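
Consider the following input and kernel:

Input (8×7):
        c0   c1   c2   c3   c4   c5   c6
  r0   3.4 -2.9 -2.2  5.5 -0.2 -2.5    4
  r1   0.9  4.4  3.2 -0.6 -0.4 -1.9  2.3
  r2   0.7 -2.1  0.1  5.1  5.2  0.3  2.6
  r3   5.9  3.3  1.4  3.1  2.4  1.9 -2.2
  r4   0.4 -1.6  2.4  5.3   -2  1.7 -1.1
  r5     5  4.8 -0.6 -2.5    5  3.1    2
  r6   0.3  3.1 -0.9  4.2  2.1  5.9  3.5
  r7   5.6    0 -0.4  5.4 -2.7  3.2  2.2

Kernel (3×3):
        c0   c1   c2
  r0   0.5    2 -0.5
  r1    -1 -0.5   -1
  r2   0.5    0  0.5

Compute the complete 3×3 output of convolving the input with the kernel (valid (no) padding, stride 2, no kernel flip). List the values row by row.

-8.9 10.15 -4.15
-11.45 2.5 -0.8
-11.3 10.25 -2.8

Output[0,0]: The receptive field on the input at this output position is [3.4 -2.9 -2.2 / 0.9 4.4 3.2 / 0.7 -2.1 0.1]. Elementwise product with the kernel and sum: 3.4·0.5 + -2.9·2 + -2.2·-0.5 + 0.9·-1 + 4.4·-0.5 + 3.2·-1 + 0.7·0.5 + 0.1·0.5.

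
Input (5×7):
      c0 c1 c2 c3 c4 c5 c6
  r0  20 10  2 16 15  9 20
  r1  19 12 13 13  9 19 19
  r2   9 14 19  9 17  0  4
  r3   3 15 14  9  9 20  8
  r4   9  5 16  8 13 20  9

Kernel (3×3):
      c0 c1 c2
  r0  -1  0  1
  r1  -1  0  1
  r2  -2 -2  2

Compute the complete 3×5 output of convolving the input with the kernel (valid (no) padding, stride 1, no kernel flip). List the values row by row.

Output[0,0]: The receptive field on the input at this output position is [20 10 2 / 19 12 13 / 9 14 19]. Elementwise product with the kernel and sum: 20·-1 + 2·1 + 19·-1 + 13·1 + 9·-2 + 14·-2 + 19·2.
Output[0,1]: The receptive field on the input at this output position is [10 2 16 / 12 13 13 / 14 19 9]. Elementwise product with the kernel and sum: 10·-1 + 16·1 + 12·-1 + 13·1 + 14·-2 + 19·-2 + 9·2.

-32 -41 -13 -53 -11
-4 -44 -34 1 -45
25 -37 -29 0 -62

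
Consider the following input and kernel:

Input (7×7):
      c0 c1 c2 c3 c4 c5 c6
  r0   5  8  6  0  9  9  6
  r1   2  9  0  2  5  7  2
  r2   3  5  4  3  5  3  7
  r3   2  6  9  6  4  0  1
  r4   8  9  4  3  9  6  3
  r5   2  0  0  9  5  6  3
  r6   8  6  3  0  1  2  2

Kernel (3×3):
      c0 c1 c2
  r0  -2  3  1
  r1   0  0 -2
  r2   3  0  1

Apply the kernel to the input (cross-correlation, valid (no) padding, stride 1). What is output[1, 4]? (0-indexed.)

The receptive field on the input at this output position is [5 7 2 / 5 3 7 / 4 0 1]. Elementwise product with the kernel and sum: 5·-2 + 7·3 + 2·1 + 7·-2 + 4·3 + 1·1.

12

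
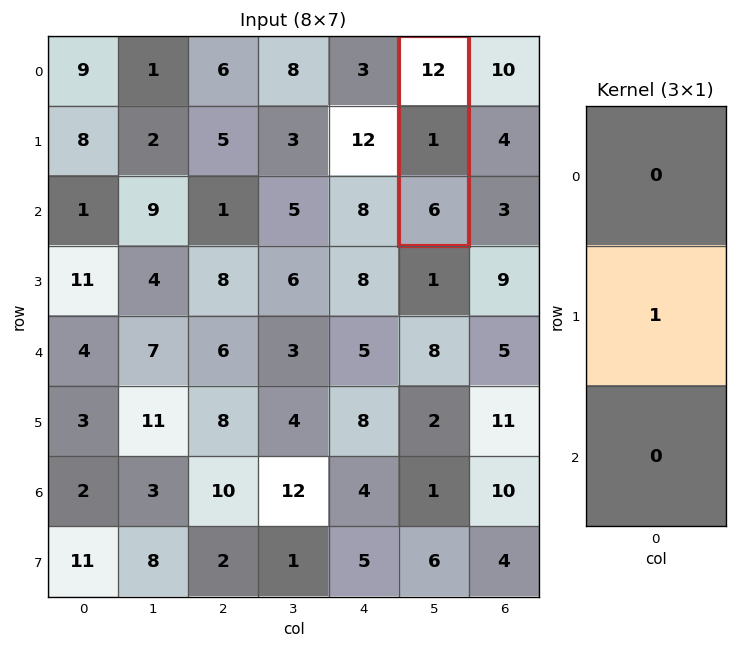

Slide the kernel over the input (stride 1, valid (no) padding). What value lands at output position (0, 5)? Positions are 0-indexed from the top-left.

1

The receptive field on the input at this output position is [12 / 1 / 6]. Elementwise product with the kernel and sum: 1·1.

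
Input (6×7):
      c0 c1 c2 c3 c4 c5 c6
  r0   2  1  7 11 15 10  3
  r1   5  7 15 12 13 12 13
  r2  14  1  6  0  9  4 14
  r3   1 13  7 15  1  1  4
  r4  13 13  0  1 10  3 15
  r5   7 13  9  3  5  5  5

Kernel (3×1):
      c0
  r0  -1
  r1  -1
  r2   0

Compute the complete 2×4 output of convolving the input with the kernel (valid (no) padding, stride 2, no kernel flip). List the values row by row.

Output[0,0]: The receptive field on the input at this output position is [2 / 5 / 14]. Elementwise product with the kernel and sum: 2·-1 + 5·-1.

-7 -22 -28 -16
-15 -13 -10 -18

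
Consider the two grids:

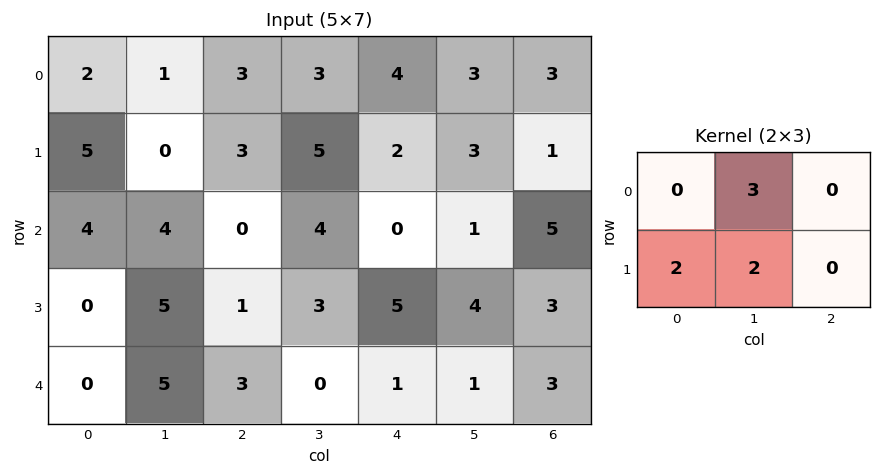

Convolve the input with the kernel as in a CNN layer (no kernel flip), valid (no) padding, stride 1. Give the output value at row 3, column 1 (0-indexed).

19

The receptive field on the input at this output position is [5 1 3 / 5 3 0]. Elementwise product with the kernel and sum: 1·3 + 5·2 + 3·2.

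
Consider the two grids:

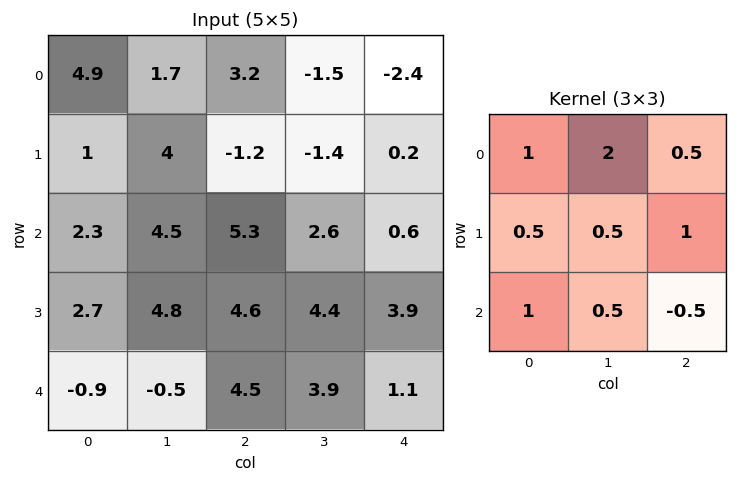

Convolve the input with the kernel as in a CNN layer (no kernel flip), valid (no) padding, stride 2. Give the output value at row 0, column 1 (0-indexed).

The receptive field on the input at this output position is [3.2 -1.5 -2.4 / -1.2 -1.4 0.2 / 5.3 2.6 0.6]. Elementwise product with the kernel and sum: 3.2·1 + -1.5·2 + -2.4·0.5 + -1.2·0.5 + -1.4·0.5 + 0.2·1 + 5.3·1 + 2.6·0.5 + 0.6·-0.5.

4.2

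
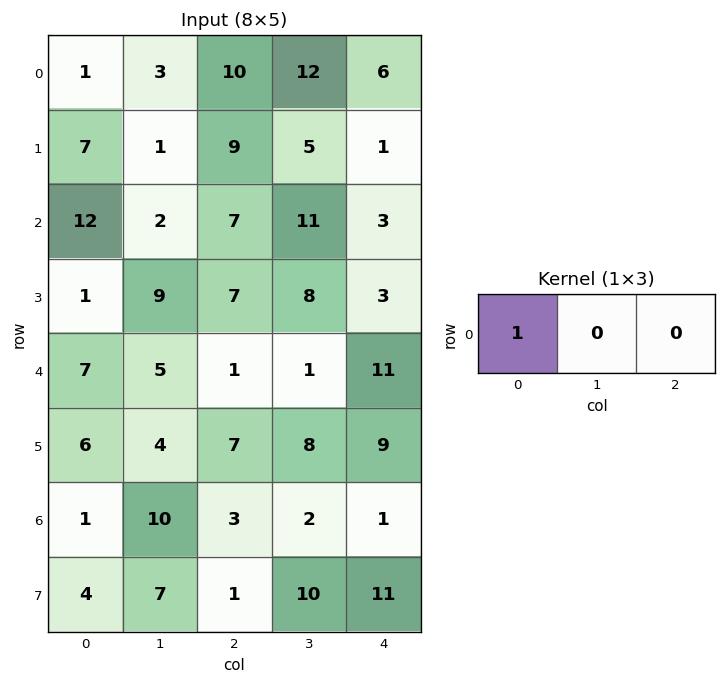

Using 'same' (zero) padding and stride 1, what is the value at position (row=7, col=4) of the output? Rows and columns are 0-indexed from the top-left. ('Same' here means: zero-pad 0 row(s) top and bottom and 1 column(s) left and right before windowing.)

The receptive field on the zero-padded input at this output position is [10 11 0]. Elementwise product with the kernel and sum: 10·1.

10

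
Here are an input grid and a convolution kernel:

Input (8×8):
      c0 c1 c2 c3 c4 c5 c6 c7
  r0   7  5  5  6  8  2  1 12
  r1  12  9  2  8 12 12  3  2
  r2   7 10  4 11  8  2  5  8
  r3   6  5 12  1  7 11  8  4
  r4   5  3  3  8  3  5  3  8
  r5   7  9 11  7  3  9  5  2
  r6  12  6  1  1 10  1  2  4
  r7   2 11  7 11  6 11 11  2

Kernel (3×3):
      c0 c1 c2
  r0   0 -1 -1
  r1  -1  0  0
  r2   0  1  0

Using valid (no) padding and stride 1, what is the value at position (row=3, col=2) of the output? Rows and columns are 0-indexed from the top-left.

The receptive field on the input at this output position is [12 1 7 / 3 8 3 / 11 7 3]. Elementwise product with the kernel and sum: 1·-1 + 7·-1 + 3·-1 + 7·1.

-4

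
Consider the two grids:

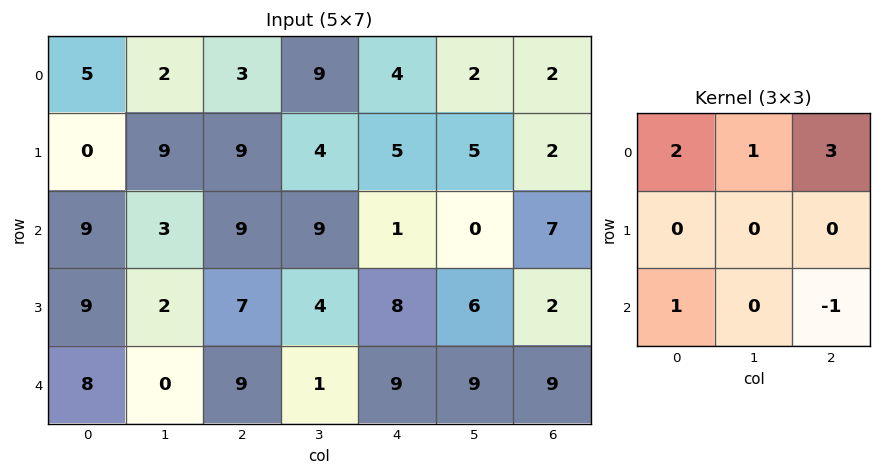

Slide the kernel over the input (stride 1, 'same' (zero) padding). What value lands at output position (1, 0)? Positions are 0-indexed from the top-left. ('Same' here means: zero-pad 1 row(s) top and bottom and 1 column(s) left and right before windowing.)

The receptive field on the zero-padded input at this output position is [0 5 2 / 0 0 9 / 0 9 3]. Elementwise product with the kernel and sum: 0·2 + 5·1 + 2·3 + 0·1 + 3·-1.

8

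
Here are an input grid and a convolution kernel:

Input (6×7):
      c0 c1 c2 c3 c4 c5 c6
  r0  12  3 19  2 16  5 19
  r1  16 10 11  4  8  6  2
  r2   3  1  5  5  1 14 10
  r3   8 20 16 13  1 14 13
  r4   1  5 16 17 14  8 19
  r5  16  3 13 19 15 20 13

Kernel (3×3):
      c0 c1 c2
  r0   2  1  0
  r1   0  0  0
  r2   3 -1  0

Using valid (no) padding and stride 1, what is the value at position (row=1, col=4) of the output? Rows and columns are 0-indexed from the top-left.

11

The receptive field on the input at this output position is [8 6 2 / 1 14 10 / 1 14 13]. Elementwise product with the kernel and sum: 8·2 + 6·1 + 1·3 + 14·-1.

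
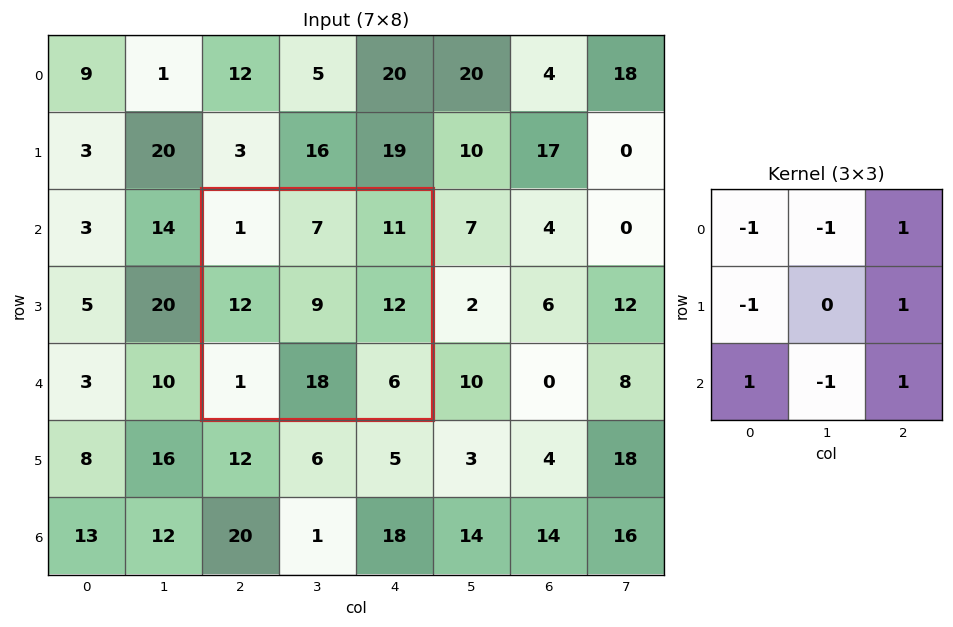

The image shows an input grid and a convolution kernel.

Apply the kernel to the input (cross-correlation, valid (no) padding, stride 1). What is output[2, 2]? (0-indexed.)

The receptive field on the input at this output position is [1 7 11 / 12 9 12 / 1 18 6]. Elementwise product with the kernel and sum: 1·-1 + 7·-1 + 11·1 + 12·-1 + 12·1 + 1·1 + 18·-1 + 6·1.

-8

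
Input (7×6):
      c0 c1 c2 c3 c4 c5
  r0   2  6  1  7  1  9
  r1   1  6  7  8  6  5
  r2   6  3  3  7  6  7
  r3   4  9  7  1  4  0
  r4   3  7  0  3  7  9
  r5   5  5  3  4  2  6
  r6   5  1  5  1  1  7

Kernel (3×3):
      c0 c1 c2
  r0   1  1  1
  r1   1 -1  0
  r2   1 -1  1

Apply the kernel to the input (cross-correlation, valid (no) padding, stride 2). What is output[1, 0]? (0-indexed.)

3

The receptive field on the input at this output position is [6 3 3 / 4 9 7 / 3 7 0]. Elementwise product with the kernel and sum: 6·1 + 3·1 + 3·1 + 4·1 + 9·-1 + 3·1 + 7·-1 + 0·1.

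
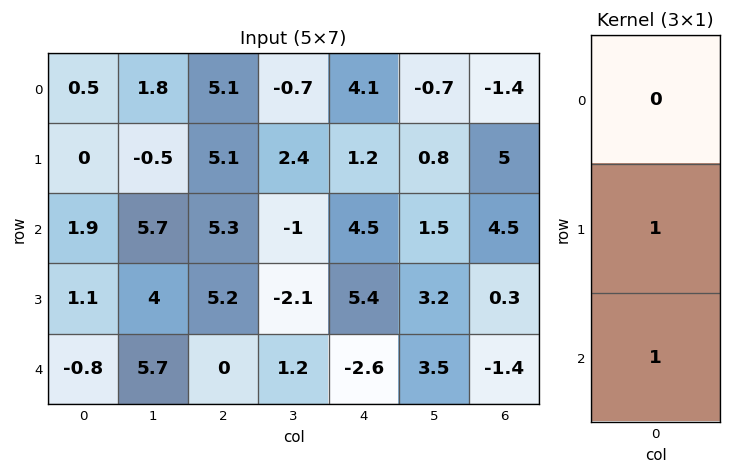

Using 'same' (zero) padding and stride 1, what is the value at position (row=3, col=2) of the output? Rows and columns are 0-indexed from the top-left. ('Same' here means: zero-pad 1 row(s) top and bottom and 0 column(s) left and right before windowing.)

The receptive field on the zero-padded input at this output position is [5.3 / 5.2 / 0]. Elementwise product with the kernel and sum: 5.2·1 + 0·1.

5.2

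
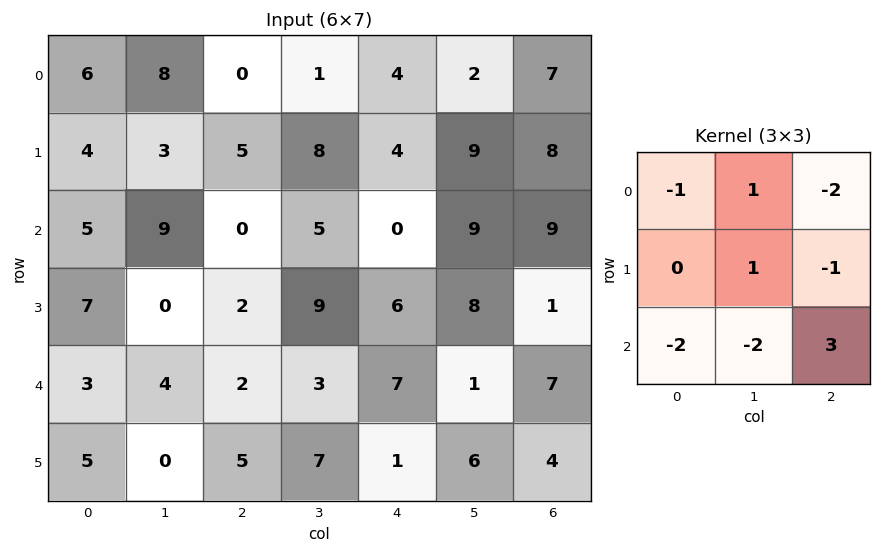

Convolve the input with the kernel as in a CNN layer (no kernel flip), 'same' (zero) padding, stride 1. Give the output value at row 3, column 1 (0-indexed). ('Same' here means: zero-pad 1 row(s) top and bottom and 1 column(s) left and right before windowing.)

The receptive field on the zero-padded input at this output position is [5 9 0 / 7 0 2 / 3 4 2]. Elementwise product with the kernel and sum: 5·-1 + 9·1 + 0·-2 + 0·1 + 2·-1 + 3·-2 + 4·-2 + 2·3.

-6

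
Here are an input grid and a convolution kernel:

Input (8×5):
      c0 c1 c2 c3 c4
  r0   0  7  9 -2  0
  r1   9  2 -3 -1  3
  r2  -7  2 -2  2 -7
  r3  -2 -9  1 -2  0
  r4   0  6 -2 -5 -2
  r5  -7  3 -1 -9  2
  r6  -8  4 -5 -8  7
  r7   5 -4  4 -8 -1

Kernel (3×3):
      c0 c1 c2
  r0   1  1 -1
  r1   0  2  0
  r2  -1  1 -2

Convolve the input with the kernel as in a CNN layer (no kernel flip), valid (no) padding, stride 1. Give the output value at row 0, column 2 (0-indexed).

23

The receptive field on the input at this output position is [9 -2 0 / -3 -1 3 / -2 2 -7]. Elementwise product with the kernel and sum: 9·1 + -2·1 + 0·-1 + -1·2 + -2·-1 + 2·1 + -7·-2.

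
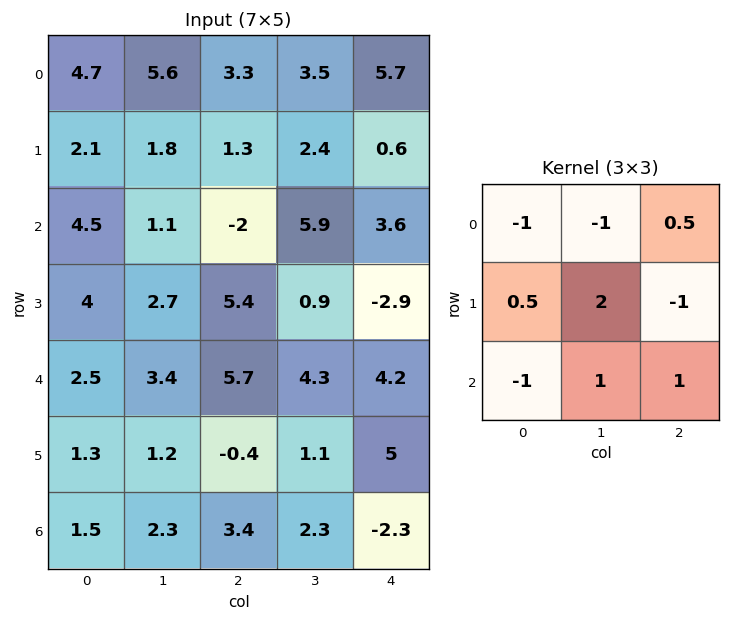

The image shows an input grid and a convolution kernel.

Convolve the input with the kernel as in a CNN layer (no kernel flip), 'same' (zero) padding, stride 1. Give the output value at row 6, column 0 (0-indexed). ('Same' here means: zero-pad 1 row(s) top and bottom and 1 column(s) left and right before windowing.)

0

The receptive field on the zero-padded input at this output position is [0 1.3 1.2 / 0 1.5 2.3 / 0 0 0]. Elementwise product with the kernel and sum: 0·-1 + 1.3·-1 + 1.2·0.5 + 0·0.5 + 1.5·2 + 2.3·-1 + 0·-1 + 0·1 + 0·1.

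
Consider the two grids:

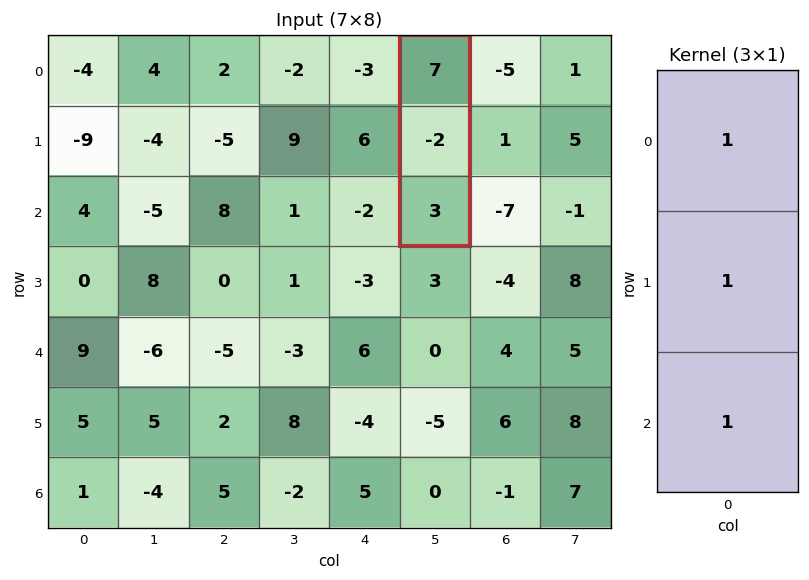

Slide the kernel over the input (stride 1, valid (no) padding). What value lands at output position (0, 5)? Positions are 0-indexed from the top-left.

8

The receptive field on the input at this output position is [7 / -2 / 3]. Elementwise product with the kernel and sum: 7·1 + -2·1 + 3·1.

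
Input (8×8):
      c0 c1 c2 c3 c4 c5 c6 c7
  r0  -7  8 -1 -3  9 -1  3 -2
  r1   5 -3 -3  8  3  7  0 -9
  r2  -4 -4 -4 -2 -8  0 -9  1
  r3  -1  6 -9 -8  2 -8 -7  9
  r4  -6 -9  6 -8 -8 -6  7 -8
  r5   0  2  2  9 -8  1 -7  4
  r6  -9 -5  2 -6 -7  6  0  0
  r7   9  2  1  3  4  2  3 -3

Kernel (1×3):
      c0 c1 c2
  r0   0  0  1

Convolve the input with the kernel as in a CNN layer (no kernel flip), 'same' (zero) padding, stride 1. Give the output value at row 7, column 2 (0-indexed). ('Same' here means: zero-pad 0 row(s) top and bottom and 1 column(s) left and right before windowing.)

3

The receptive field on the zero-padded input at this output position is [2 1 3]. Elementwise product with the kernel and sum: 3·1.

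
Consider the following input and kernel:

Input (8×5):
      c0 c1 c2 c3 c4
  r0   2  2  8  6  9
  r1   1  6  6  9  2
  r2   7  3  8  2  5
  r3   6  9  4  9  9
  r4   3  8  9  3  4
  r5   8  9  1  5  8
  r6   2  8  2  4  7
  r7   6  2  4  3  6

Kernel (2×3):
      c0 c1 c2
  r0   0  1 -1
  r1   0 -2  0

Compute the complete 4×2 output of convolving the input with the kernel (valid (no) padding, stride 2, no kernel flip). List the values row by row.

Output[0,0]: The receptive field on the input at this output position is [2 2 8 / 1 6 6]. Elementwise product with the kernel and sum: 2·1 + 8·-1 + 6·-2.

-18 -21
-23 -21
-19 -11
2 -9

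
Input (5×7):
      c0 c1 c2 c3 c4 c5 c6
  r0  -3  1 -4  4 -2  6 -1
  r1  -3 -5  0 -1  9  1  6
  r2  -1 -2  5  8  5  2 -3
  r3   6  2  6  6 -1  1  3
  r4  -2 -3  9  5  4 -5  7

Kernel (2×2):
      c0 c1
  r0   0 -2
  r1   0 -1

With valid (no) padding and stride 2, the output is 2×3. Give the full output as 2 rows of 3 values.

3 -7 -13
2 -22 -5

Output[0,0]: The receptive field on the input at this output position is [-3 1 / -3 -5]. Elementwise product with the kernel and sum: 1·-2 + -5·-1.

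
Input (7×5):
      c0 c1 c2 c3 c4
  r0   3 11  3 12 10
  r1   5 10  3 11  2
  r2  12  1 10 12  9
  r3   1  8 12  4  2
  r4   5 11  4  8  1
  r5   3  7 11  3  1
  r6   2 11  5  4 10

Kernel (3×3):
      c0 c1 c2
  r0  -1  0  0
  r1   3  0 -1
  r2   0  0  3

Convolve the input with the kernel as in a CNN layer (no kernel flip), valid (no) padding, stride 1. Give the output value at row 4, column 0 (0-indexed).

The receptive field on the input at this output position is [5 11 4 / 3 7 11 / 2 11 5]. Elementwise product with the kernel and sum: 5·-1 + 3·3 + 11·-1 + 5·3.

8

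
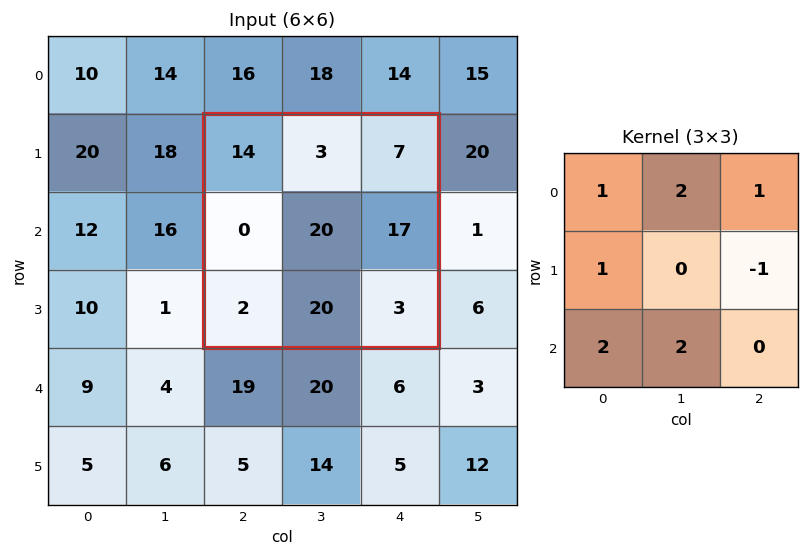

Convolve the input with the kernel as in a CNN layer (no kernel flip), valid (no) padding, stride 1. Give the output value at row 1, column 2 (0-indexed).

The receptive field on the input at this output position is [14 3 7 / 0 20 17 / 2 20 3]. Elementwise product with the kernel and sum: 14·1 + 3·2 + 7·1 + 0·1 + 17·-1 + 2·2 + 20·2.

54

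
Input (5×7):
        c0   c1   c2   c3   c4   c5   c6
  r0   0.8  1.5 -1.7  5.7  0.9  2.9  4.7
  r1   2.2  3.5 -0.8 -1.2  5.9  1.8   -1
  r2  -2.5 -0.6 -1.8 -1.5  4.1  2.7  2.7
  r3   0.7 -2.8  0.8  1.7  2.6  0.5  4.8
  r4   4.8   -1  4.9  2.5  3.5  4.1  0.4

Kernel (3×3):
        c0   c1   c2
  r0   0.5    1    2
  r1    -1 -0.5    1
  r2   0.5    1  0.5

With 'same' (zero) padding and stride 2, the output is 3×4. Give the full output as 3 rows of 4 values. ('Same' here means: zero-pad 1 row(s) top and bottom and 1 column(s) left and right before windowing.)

Output[0,0]: The receptive field on the zero-padded input at this output position is [0 0 0 / 0 0.8 1.5 / 0 2.2 3.5]. Elementwise product with the kernel and sum: 0·0.5 + 0·1 + 0·2 + 0·-1 + 0.8·-0.5 + 1.5·1 + 0·0.5 + 2.2·1 + 3.5·0.5.

5.05 5.4 2.95 -5.35
9.15 -1.2 14.75 0.9
-8.3 3.85 4.3 0.75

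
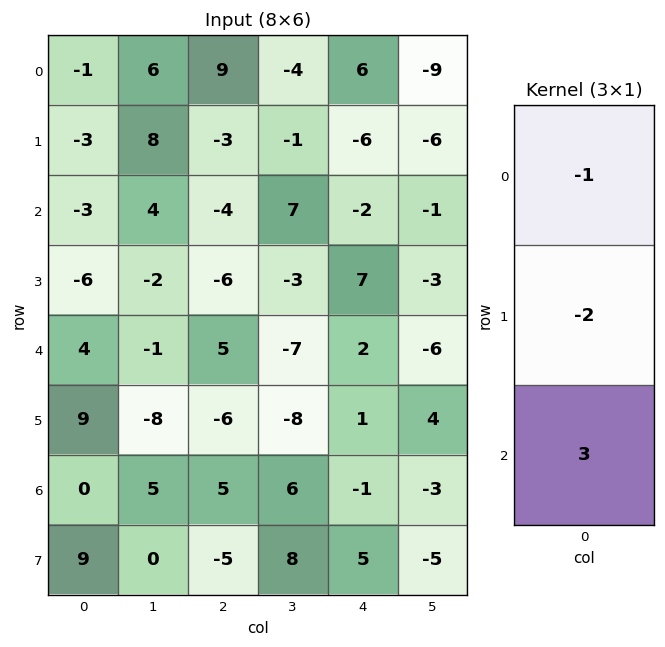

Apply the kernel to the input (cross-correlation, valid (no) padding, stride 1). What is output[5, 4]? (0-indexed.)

The receptive field on the input at this output position is [1 / -1 / 5]. Elementwise product with the kernel and sum: 1·-1 + -1·-2 + 5·3.

16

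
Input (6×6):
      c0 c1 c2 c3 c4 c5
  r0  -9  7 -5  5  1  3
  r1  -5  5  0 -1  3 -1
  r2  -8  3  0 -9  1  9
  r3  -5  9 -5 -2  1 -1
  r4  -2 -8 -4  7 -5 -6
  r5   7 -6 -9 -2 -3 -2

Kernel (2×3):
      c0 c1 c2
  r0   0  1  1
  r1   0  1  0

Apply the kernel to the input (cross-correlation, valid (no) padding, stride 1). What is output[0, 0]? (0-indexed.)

7

The receptive field on the input at this output position is [-9 7 -5 / -5 5 0]. Elementwise product with the kernel and sum: 7·1 + -5·1 + 5·1.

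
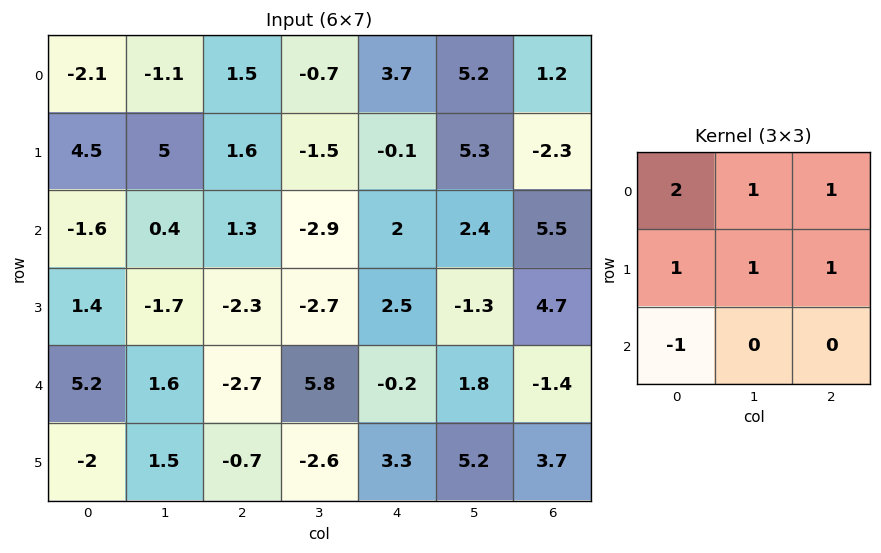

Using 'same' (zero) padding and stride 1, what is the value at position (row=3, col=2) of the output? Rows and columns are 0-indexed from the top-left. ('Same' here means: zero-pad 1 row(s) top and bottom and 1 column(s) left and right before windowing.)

-9.1

The receptive field on the zero-padded input at this output position is [0.4 1.3 -2.9 / -1.7 -2.3 -2.7 / 1.6 -2.7 5.8]. Elementwise product with the kernel and sum: 0.4·2 + 1.3·1 + -2.9·1 + -1.7·1 + -2.3·1 + -2.7·1 + 1.6·-1.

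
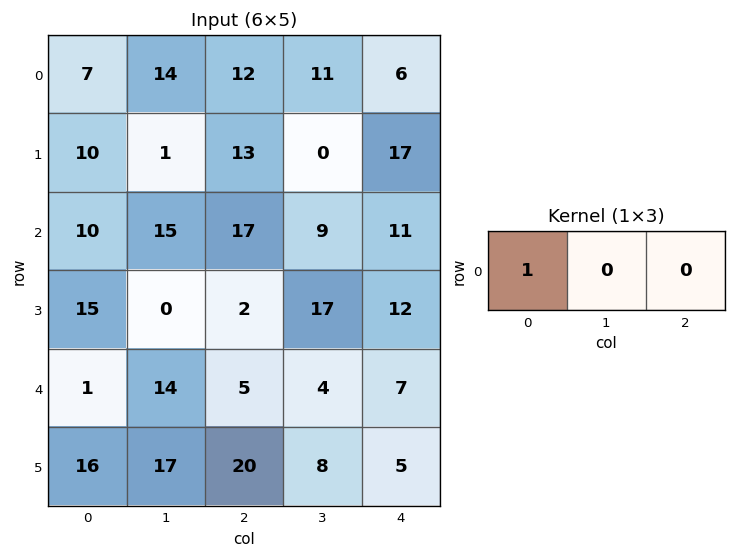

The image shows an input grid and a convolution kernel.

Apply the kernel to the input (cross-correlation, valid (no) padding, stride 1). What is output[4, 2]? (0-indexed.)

5

The receptive field on the input at this output position is [5 4 7]. Elementwise product with the kernel and sum: 5·1.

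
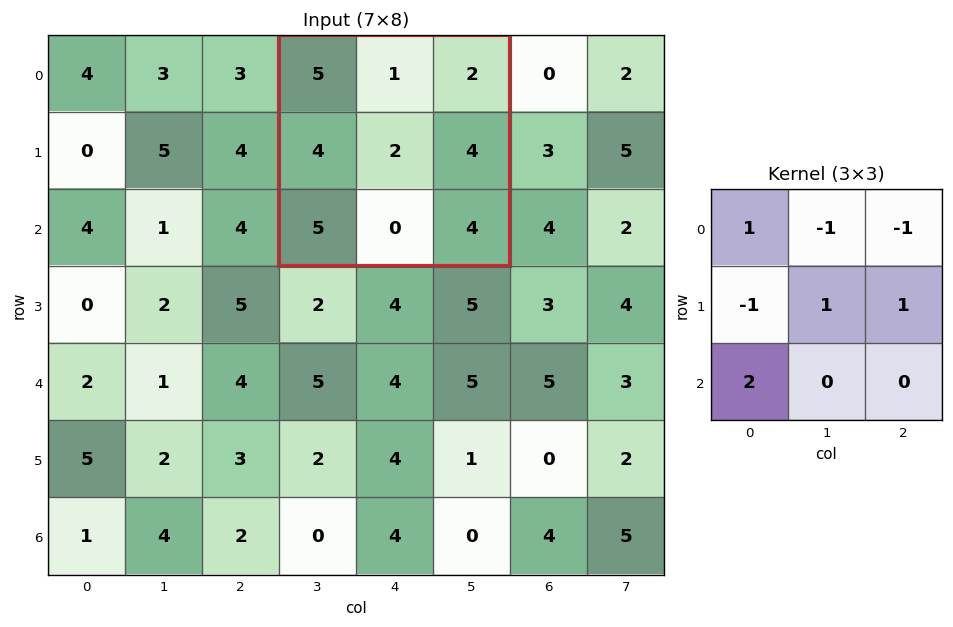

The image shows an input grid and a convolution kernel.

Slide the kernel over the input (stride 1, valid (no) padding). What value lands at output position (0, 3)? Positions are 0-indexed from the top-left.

The receptive field on the input at this output position is [5 1 2 / 4 2 4 / 5 0 4]. Elementwise product with the kernel and sum: 5·1 + 1·-1 + 2·-1 + 4·-1 + 2·1 + 4·1 + 5·2.

14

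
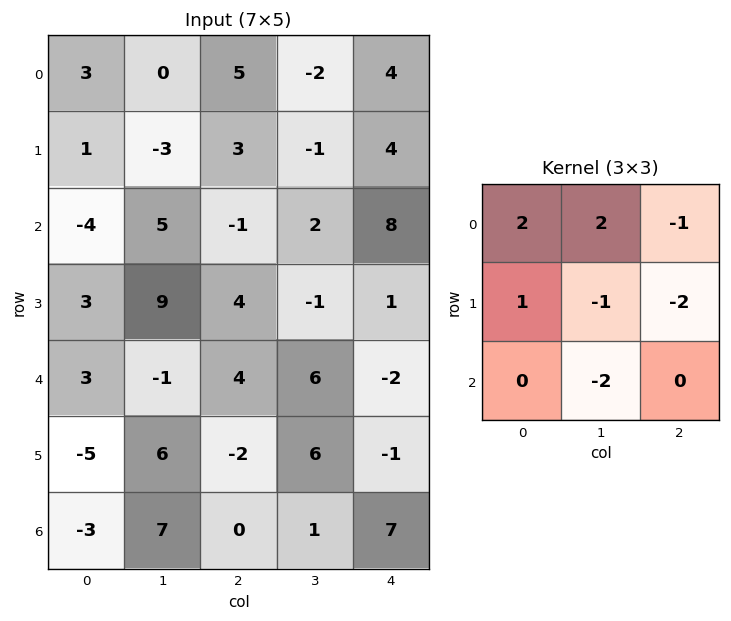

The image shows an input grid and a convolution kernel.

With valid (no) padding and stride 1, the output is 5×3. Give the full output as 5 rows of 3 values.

-11 10 -6
-32 -5 -17
-9 5 -15
4 14 -5
-21 -4 14

Output[0,0]: The receptive field on the input at this output position is [3 0 5 / 1 -3 3 / -4 5 -1]. Elementwise product with the kernel and sum: 3·2 + 0·2 + 5·-1 + 1·1 + -3·-1 + 3·-2 + 5·-2.
Output[0,1]: The receptive field on the input at this output position is [0 5 -2 / -3 3 -1 / 5 -1 2]. Elementwise product with the kernel and sum: 0·2 + 5·2 + -2·-1 + -3·1 + 3·-1 + -1·-2 + -1·-2.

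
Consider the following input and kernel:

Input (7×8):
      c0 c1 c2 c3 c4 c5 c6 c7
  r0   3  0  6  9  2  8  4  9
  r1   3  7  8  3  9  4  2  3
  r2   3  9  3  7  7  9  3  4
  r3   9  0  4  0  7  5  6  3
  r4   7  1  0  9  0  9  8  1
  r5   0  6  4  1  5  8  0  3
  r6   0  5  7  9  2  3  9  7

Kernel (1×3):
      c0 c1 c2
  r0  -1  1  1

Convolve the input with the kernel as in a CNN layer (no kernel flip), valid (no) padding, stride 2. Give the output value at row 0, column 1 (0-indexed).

5

The receptive field on the input at this output position is [6 9 2]. Elementwise product with the kernel and sum: 6·-1 + 9·1 + 2·1.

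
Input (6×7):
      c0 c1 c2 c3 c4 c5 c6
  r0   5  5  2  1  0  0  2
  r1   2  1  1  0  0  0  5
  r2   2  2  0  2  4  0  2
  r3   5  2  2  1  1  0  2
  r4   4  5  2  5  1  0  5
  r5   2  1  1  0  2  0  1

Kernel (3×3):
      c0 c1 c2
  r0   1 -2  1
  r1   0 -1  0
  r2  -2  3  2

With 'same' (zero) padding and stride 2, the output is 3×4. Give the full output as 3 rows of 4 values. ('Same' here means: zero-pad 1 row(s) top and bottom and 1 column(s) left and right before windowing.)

Output[0,0]: The receptive field on the zero-padded input at this output position is [0 0 0 / 0 5 5 / 0 2 1]. Elementwise product with the kernel and sum: 0·1 + 0·-2 + 0·1 + 5·-1 + 0·-2 + 2·3 + 1·2.

3 -1 0 13
14 3 -3 -6
-4 -2 4 -6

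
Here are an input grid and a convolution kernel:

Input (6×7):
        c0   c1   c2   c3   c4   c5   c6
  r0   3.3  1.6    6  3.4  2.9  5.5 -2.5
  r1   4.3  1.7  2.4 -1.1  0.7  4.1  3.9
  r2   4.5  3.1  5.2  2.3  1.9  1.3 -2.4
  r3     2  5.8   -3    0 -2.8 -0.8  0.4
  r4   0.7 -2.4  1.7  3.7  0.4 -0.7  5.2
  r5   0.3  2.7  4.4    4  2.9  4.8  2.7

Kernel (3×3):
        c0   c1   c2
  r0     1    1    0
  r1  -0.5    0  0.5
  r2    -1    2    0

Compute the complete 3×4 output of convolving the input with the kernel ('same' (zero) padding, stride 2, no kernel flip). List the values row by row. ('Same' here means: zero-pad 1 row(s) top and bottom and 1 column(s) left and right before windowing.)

9.4 4 3.55 0.95
9.85 -8.1 -6.5 8.95
1.4 11.95 -3.2 0.55

Output[0,0]: The receptive field on the zero-padded input at this output position is [0 0 0 / 0 3.3 1.6 / 0 4.3 1.7]. Elementwise product with the kernel and sum: 0·1 + 0·1 + 0·-0.5 + 1.6·0.5 + 0·-1 + 4.3·2.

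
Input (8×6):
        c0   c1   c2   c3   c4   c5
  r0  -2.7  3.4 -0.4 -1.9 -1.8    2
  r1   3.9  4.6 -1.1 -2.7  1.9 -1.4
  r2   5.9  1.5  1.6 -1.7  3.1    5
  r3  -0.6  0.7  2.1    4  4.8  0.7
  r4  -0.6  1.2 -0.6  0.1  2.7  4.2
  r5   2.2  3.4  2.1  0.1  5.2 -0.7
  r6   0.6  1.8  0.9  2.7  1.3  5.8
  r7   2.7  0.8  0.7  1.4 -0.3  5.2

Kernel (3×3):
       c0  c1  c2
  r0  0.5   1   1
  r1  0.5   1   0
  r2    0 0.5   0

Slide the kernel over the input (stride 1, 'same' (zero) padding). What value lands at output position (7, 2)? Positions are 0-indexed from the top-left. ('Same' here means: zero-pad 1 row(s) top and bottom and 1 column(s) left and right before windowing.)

The receptive field on the zero-padded input at this output position is [1.8 0.9 2.7 / 0.8 0.7 1.4 / 0 0 0]. Elementwise product with the kernel and sum: 1.8·0.5 + 0.9·1 + 2.7·1 + 0.8·0.5 + 0.7·1 + 0·0.5.

5.6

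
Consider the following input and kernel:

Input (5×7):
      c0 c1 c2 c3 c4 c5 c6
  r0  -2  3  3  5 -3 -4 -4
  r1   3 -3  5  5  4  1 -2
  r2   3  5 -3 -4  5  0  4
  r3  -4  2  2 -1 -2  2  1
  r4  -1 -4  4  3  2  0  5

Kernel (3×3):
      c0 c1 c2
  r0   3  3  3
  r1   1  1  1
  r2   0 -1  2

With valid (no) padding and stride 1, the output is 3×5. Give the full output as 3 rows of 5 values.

Output[0,0]: The receptive field on the input at this output position is [-2 3 3 / 3 -3 5 / 3 5 -3]. Elementwise product with the kernel and sum: -2·3 + 3·3 + 3·3 + 3·1 + -3·1 + 5·1 + 5·-1 + -3·2.

6 35 43 -1 -22
22 15 37 37 18
27 -1 -6 0 38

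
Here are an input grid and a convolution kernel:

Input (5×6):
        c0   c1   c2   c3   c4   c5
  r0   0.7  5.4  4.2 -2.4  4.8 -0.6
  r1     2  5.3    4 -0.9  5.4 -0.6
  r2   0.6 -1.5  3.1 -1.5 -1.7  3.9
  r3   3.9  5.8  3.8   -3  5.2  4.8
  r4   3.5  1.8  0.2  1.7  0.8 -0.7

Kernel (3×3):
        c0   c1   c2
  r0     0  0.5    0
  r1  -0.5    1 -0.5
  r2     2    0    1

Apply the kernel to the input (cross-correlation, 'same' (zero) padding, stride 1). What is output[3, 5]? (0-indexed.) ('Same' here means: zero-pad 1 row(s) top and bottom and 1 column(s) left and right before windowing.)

The receptive field on the zero-padded input at this output position is [-1.7 3.9 0 / 5.2 4.8 0 / 0.8 -0.7 0]. Elementwise product with the kernel and sum: 3.9·0.5 + 5.2·-0.5 + 4.8·1 + 0·-0.5 + 0.8·2 + 0·1.

5.75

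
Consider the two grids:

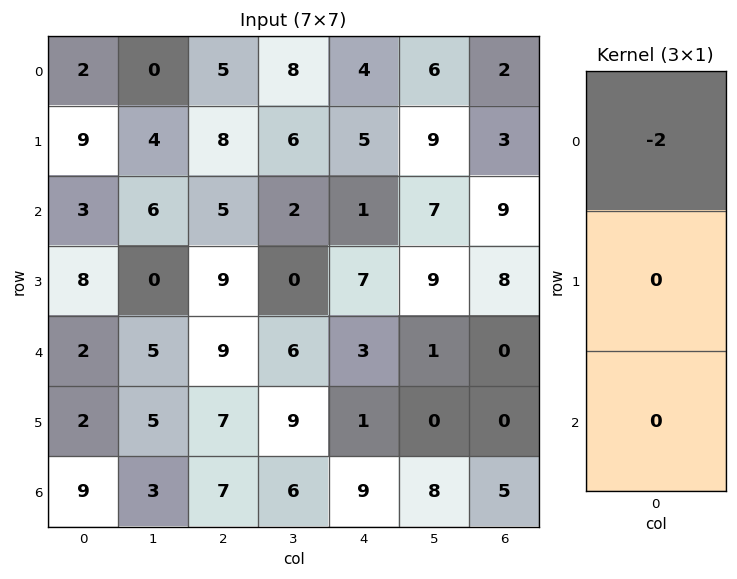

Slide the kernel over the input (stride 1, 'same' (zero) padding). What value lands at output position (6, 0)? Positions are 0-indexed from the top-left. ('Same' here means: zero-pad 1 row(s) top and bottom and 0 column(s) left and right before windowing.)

-4

The receptive field on the zero-padded input at this output position is [2 / 9 / 0]. Elementwise product with the kernel and sum: 2·-2.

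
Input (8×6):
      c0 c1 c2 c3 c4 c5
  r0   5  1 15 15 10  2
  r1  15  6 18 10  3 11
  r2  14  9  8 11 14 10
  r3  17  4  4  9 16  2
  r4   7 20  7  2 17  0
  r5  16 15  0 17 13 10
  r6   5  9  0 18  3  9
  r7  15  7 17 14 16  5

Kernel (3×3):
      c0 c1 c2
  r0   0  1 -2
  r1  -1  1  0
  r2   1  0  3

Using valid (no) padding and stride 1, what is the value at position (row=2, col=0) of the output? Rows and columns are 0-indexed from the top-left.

The receptive field on the input at this output position is [14 9 8 / 17 4 4 / 7 20 7]. Elementwise product with the kernel and sum: 9·1 + 8·-2 + 17·-1 + 4·1 + 7·1 + 7·3.

8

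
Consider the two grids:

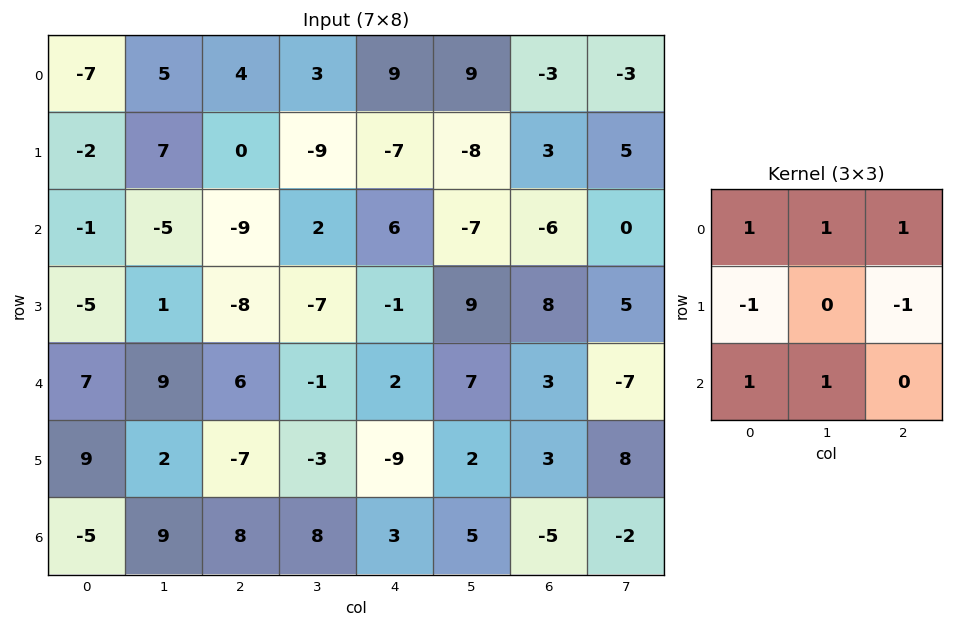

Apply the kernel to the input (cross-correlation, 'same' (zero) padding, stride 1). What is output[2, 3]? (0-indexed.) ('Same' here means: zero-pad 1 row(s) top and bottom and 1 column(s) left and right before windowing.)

-28

The receptive field on the zero-padded input at this output position is [0 -9 -7 / -9 2 6 / -8 -7 -1]. Elementwise product with the kernel and sum: 0·1 + -9·1 + -7·1 + -9·-1 + 6·-1 + -8·1 + -7·1.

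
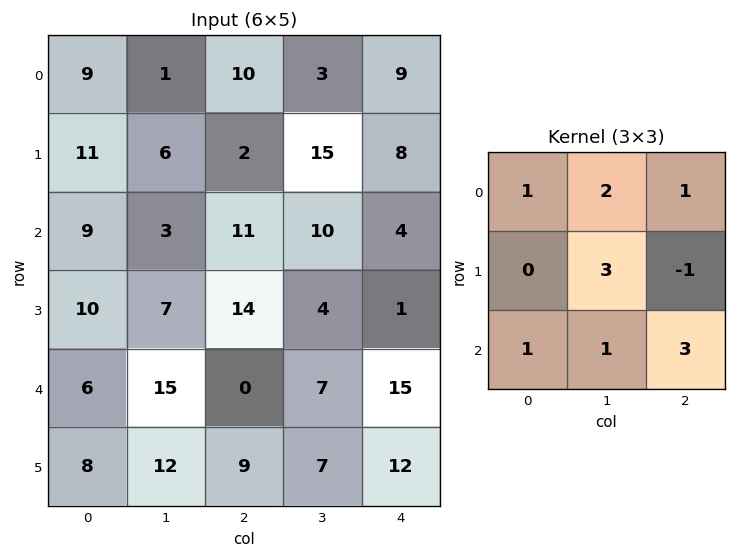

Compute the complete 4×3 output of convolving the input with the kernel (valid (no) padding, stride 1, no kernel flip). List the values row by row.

82 59 95
82 81 87
54 109 98
130 74 81

Output[0,0]: The receptive field on the input at this output position is [9 1 10 / 11 6 2 / 9 3 11]. Elementwise product with the kernel and sum: 9·1 + 1·2 + 10·1 + 6·3 + 2·-1 + 9·1 + 3·1 + 11·3.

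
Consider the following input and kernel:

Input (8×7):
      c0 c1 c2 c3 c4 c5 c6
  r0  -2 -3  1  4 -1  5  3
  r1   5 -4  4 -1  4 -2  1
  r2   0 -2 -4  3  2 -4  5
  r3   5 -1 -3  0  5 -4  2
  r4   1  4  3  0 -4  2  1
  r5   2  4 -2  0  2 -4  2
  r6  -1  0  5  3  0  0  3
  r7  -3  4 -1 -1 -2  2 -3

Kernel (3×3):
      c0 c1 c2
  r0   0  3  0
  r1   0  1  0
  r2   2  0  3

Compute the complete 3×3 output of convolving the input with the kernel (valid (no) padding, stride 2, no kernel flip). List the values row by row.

Output[0,0]: The receptive field on the input at this output position is [-2 -3 1 / 5 -4 4 / 0 -2 -4]. Elementwise product with the kernel and sum: -3·3 + -4·1 + 0·2 + -4·3.
Output[0,1]: The receptive field on the input at this output position is [1 4 -1 / 4 -1 4 / -4 3 2]. Elementwise product with the kernel and sum: 4·3 + -1·1 + -4·2 + 2·3.

-25 9 32
4 3 -21
29 10 11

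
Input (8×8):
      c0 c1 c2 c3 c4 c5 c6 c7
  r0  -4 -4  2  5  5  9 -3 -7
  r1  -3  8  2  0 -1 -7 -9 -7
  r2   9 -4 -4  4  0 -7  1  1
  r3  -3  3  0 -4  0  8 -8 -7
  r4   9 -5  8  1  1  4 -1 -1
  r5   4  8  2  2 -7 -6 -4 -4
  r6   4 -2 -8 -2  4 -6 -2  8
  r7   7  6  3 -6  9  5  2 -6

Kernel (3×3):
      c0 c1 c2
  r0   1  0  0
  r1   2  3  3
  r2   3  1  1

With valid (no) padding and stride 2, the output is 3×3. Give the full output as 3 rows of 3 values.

39 -5 -51
42 10 6
49 -25 -39

Output[0,0]: The receptive field on the input at this output position is [-4 -4 2 / -3 8 2 / 9 -4 -4]. Elementwise product with the kernel and sum: -4·1 + -3·2 + 8·3 + 2·3 + 9·3 + -4·1 + -4·1.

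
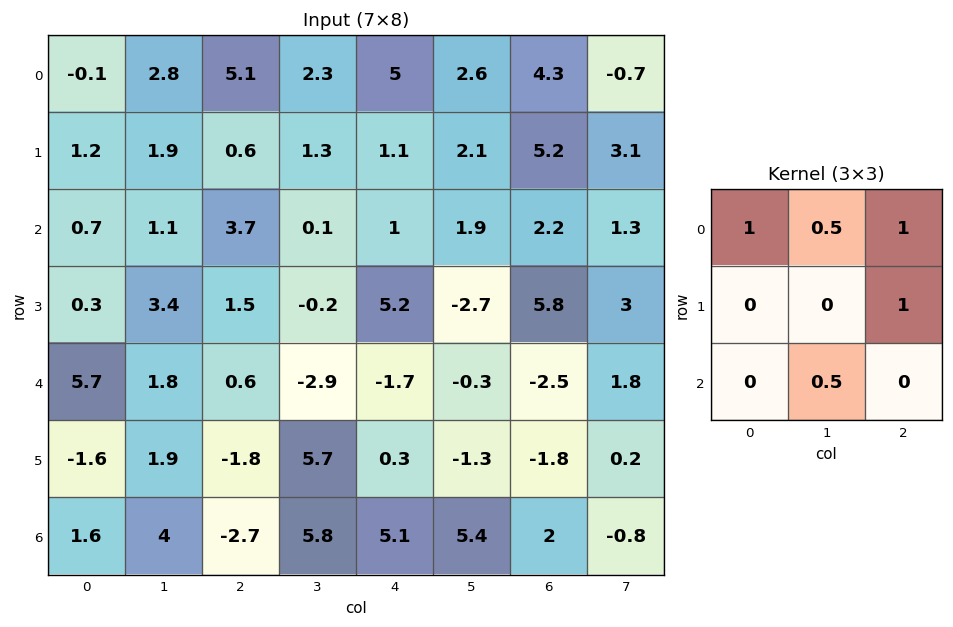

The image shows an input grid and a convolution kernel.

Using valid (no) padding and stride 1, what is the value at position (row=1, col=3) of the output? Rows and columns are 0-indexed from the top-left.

8.45

The receptive field on the input at this output position is [1.3 1.1 2.1 / 0.1 1 1.9 / -0.2 5.2 -2.7]. Elementwise product with the kernel and sum: 1.3·1 + 1.1·0.5 + 2.1·1 + 1.9·1 + 5.2·0.5.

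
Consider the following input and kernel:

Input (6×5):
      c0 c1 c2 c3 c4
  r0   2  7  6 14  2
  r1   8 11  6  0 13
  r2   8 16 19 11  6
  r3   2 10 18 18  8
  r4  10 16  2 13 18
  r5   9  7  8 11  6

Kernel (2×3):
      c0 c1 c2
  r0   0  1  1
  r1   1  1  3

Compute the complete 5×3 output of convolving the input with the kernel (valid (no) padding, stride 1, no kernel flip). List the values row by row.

50 37 61
98 74 61
101 112 77
60 93 95
58 63 68

Output[0,0]: The receptive field on the input at this output position is [2 7 6 / 8 11 6]. Elementwise product with the kernel and sum: 7·1 + 6·1 + 8·1 + 11·1 + 6·3.
Output[0,1]: The receptive field on the input at this output position is [7 6 14 / 11 6 0]. Elementwise product with the kernel and sum: 6·1 + 14·1 + 11·1 + 6·1 + 0·3.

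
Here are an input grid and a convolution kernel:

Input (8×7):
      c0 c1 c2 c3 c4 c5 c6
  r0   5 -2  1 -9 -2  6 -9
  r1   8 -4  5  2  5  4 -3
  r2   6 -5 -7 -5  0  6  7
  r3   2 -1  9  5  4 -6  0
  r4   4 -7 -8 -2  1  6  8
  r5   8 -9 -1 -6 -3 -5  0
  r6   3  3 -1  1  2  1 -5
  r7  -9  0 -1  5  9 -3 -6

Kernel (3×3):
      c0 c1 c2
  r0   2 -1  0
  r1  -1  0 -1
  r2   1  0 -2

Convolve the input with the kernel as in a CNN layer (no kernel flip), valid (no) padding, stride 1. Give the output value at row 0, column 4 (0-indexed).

-26

The receptive field on the input at this output position is [-2 6 -9 / 5 4 -3 / 0 6 7]. Elementwise product with the kernel and sum: -2·2 + 6·-1 + 5·-1 + -3·-1 + 0·1 + 7·-2.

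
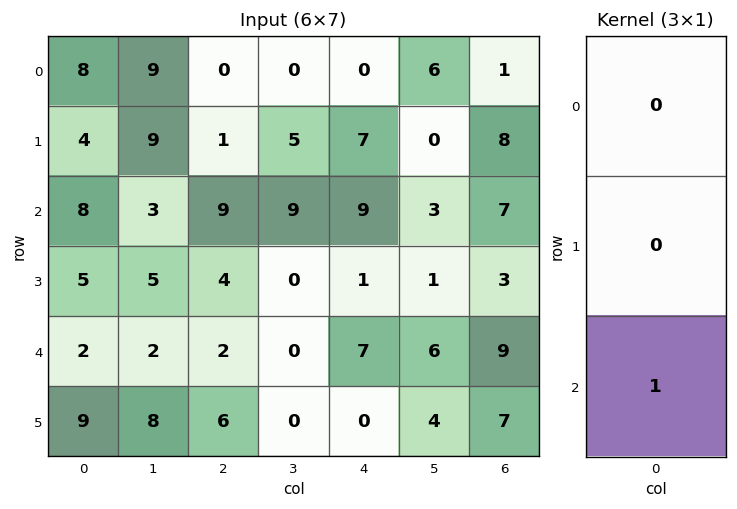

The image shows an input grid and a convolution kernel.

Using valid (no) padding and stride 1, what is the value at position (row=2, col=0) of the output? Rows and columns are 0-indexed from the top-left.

2

The receptive field on the input at this output position is [8 / 5 / 2]. Elementwise product with the kernel and sum: 2·1.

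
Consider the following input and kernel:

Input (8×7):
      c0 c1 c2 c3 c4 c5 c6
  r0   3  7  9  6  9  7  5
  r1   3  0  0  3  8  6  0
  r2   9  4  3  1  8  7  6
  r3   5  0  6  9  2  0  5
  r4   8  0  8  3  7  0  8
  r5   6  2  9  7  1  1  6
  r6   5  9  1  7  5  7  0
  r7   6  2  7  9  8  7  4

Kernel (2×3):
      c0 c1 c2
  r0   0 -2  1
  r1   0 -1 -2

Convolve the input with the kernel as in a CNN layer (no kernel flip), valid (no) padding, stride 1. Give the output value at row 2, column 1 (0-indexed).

The receptive field on the input at this output position is [4 3 1 / 0 6 9]. Elementwise product with the kernel and sum: 3·-2 + 1·1 + 6·-1 + 9·-2.

-29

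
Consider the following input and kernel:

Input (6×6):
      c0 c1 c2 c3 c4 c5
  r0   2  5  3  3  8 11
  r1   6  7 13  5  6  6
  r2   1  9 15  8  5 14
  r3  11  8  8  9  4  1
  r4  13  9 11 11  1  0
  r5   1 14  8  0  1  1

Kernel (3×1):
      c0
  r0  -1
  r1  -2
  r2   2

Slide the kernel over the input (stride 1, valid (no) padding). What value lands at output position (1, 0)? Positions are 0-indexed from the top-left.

14

The receptive field on the input at this output position is [6 / 1 / 11]. Elementwise product with the kernel and sum: 6·-1 + 1·-2 + 11·2.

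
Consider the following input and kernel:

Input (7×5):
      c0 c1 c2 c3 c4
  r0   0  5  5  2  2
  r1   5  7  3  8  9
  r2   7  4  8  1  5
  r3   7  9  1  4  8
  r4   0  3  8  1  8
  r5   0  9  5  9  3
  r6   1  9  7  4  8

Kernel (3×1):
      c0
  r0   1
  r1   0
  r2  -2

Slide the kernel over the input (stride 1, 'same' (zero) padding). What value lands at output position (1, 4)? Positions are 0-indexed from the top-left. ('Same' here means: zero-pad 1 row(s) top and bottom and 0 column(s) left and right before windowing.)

-8

The receptive field on the zero-padded input at this output position is [2 / 9 / 5]. Elementwise product with the kernel and sum: 2·1 + 5·-2.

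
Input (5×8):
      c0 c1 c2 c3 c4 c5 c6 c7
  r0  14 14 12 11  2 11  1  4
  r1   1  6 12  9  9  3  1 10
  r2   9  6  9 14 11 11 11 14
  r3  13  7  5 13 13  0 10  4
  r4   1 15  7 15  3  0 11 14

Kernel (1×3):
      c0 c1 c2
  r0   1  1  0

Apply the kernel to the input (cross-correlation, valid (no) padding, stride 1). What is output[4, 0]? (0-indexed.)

The receptive field on the input at this output position is [1 15 7]. Elementwise product with the kernel and sum: 1·1 + 15·1.

16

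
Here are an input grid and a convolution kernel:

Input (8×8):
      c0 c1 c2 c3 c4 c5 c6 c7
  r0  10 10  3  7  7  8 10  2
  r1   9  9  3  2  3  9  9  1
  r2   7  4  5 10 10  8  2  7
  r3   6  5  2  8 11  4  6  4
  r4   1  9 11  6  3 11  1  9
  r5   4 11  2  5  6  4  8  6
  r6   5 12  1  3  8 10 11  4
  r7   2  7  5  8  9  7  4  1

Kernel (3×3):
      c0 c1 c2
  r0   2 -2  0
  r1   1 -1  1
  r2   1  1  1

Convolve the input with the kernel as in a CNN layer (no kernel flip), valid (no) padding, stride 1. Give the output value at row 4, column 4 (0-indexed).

The receptive field on the input at this output position is [3 11 1 / 6 4 8 / 8 10 11]. Elementwise product with the kernel and sum: 3·2 + 11·-2 + 6·1 + 4·-1 + 8·1 + 8·1 + 10·1 + 11·1.

23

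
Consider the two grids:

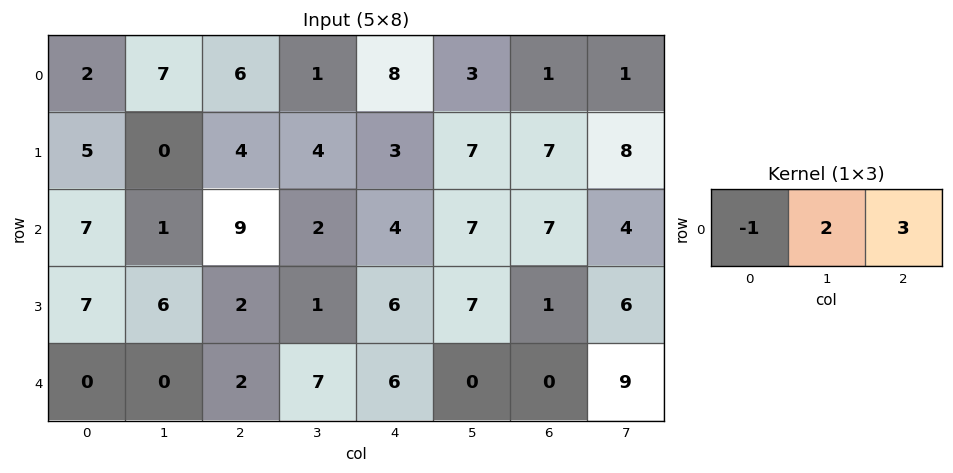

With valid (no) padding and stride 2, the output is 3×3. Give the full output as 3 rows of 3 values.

30 20 1
22 7 31
6 30 -6

Output[0,0]: The receptive field on the input at this output position is [2 7 6]. Elementwise product with the kernel and sum: 2·-1 + 7·2 + 6·3.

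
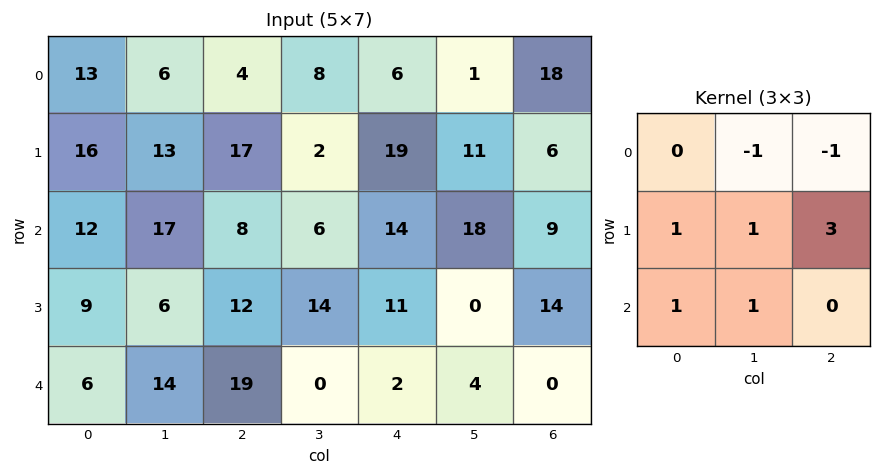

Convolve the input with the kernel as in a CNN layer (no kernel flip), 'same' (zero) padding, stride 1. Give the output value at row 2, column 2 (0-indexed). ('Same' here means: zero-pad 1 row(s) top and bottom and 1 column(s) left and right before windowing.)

The receptive field on the zero-padded input at this output position is [13 17 2 / 17 8 6 / 6 12 14]. Elementwise product with the kernel and sum: 17·-1 + 2·-1 + 17·1 + 8·1 + 6·3 + 6·1 + 12·1.

42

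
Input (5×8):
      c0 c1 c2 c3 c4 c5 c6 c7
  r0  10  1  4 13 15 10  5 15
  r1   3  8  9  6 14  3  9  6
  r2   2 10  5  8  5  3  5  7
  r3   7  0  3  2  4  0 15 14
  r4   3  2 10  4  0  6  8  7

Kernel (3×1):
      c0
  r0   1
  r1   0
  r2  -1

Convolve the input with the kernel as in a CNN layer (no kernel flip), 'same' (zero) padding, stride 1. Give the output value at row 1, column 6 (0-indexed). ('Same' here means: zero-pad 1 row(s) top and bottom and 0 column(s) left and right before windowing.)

The receptive field on the zero-padded input at this output position is [5 / 9 / 5]. Elementwise product with the kernel and sum: 5·1 + 5·-1.

0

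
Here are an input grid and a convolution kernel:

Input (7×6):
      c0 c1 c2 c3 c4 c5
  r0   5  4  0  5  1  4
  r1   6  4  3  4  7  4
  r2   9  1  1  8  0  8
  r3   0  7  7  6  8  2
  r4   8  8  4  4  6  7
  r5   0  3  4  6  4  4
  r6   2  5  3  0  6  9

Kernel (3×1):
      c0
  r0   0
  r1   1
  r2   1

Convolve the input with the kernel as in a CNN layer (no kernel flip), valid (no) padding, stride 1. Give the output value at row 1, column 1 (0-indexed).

8

The receptive field on the input at this output position is [4 / 1 / 7]. Elementwise product with the kernel and sum: 1·1 + 7·1.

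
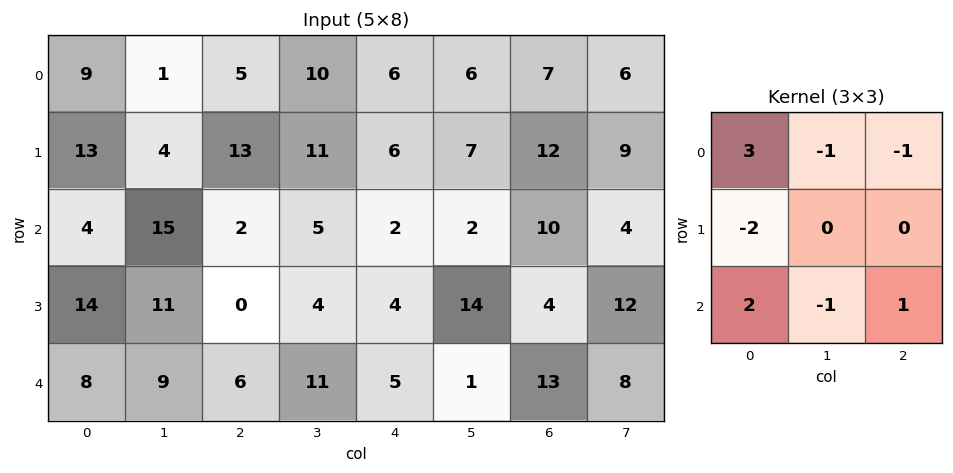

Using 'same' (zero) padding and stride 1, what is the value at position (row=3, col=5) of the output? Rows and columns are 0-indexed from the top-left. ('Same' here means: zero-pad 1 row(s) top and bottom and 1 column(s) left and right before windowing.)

8

The receptive field on the zero-padded input at this output position is [2 2 10 / 4 14 4 / 5 1 13]. Elementwise product with the kernel and sum: 2·3 + 2·-1 + 10·-1 + 4·-2 + 5·2 + 1·-1 + 13·1.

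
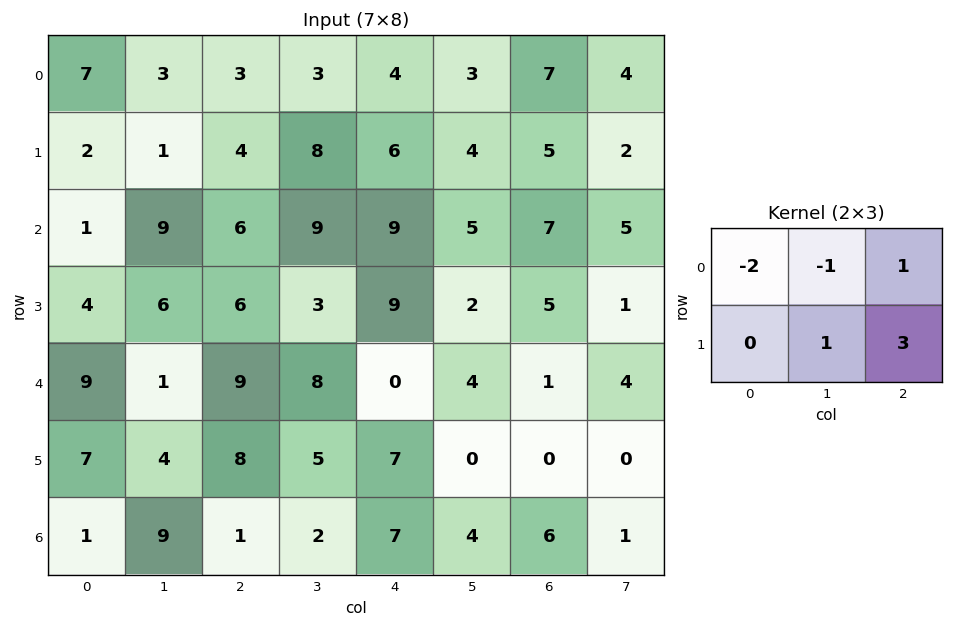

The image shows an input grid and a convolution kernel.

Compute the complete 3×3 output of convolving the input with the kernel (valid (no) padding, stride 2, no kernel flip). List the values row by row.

-1 21 15
19 18 1
18 0 -3

Output[0,0]: The receptive field on the input at this output position is [7 3 3 / 2 1 4]. Elementwise product with the kernel and sum: 7·-2 + 3·-1 + 3·1 + 1·1 + 4·3.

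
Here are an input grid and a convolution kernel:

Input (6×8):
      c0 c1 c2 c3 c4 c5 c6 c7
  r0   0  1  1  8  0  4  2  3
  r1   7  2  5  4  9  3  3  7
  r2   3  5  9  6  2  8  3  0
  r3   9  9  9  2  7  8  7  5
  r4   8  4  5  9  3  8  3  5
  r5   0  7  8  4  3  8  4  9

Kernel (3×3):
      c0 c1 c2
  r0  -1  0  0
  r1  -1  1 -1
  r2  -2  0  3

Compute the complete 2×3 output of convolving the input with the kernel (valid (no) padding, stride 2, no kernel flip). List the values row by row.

Output[0,0]: The receptive field on the input at this output position is [0 1 1 / 7 2 5 / 3 5 9]. Elementwise product with the kernel and sum: 0·-1 + 7·-1 + 2·1 + 5·-1 + 3·-2 + 9·3.
Output[0,1]: The receptive field on the input at this output position is [1 8 0 / 5 4 9 / 9 6 2]. Elementwise product with the kernel and sum: 1·-1 + 5·-1 + 4·1 + 9·-1 + 9·-2 + 2·3.

11 -23 -4
-13 -24 -5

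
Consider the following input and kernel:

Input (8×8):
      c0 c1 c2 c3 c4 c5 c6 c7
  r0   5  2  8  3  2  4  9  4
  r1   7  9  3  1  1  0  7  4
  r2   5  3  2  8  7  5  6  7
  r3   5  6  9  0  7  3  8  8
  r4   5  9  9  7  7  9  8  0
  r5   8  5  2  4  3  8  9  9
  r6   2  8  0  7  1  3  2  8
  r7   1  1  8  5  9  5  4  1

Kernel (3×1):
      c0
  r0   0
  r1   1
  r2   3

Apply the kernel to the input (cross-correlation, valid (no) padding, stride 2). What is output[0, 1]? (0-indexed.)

The receptive field on the input at this output position is [8 / 3 / 2]. Elementwise product with the kernel and sum: 3·1 + 2·3.

9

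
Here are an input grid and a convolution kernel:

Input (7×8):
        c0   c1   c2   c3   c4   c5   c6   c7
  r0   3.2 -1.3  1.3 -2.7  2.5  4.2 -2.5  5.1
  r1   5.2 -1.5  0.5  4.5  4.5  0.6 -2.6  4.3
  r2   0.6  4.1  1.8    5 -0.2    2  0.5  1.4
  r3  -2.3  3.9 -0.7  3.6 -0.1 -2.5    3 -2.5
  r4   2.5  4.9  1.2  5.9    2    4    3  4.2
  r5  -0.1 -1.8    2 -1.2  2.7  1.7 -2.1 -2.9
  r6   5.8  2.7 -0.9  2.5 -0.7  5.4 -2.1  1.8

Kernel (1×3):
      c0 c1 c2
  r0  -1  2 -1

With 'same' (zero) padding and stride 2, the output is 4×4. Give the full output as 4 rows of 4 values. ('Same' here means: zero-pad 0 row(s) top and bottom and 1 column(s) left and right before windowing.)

7.7 6.6 3.5 -14.3
-2.9 -5.5 -7.4 -2.4
0.1 -8.4 -5.9 -2.2
8.9 -7 -9.3 -11.4

Output[0,0]: The receptive field on the zero-padded input at this output position is [0 3.2 -1.3]. Elementwise product with the kernel and sum: 0·-1 + 3.2·2 + -1.3·-1.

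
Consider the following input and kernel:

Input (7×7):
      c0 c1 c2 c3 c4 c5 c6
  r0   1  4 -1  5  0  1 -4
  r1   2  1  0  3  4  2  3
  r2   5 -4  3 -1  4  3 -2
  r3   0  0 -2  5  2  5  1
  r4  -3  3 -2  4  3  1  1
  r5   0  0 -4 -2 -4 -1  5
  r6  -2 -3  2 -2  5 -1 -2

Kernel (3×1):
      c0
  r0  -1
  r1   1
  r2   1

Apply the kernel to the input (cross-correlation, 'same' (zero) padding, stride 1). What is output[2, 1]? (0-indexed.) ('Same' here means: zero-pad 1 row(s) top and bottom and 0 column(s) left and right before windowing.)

The receptive field on the zero-padded input at this output position is [1 / -4 / 0]. Elementwise product with the kernel and sum: 1·-1 + -4·1 + 0·1.

-5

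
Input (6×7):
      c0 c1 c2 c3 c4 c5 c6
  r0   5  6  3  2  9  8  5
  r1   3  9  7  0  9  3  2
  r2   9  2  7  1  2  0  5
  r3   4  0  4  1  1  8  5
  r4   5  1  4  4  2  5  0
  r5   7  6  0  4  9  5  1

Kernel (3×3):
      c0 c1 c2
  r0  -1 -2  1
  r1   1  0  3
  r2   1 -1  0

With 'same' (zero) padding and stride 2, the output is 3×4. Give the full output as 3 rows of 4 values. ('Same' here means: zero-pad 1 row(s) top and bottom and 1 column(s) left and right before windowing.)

15 14 17 9
5 -22 -14 -4
-12 12 19 -9

Output[0,0]: The receptive field on the zero-padded input at this output position is [0 0 0 / 0 5 6 / 0 3 9]. Elementwise product with the kernel and sum: 0·-1 + 0·-2 + 0·1 + 0·1 + 6·3 + 0·1 + 3·-1.
Output[0,1]: The receptive field on the zero-padded input at this output position is [0 0 0 / 6 3 2 / 9 7 0]. Elementwise product with the kernel and sum: 0·-1 + 0·-2 + 0·1 + 6·1 + 2·3 + 9·1 + 7·-1.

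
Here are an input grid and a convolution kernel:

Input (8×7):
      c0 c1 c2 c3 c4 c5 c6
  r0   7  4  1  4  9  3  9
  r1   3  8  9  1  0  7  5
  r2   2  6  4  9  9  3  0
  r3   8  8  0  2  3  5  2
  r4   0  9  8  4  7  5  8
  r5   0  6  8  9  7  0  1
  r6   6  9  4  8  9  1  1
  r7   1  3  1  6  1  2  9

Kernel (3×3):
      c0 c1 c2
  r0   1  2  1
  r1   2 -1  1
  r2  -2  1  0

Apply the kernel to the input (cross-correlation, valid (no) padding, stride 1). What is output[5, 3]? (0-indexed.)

20

The receptive field on the input at this output position is [9 7 0 / 8 9 1 / 6 1 2]. Elementwise product with the kernel and sum: 9·1 + 7·2 + 0·1 + 8·2 + 9·-1 + 1·1 + 6·-2 + 1·1.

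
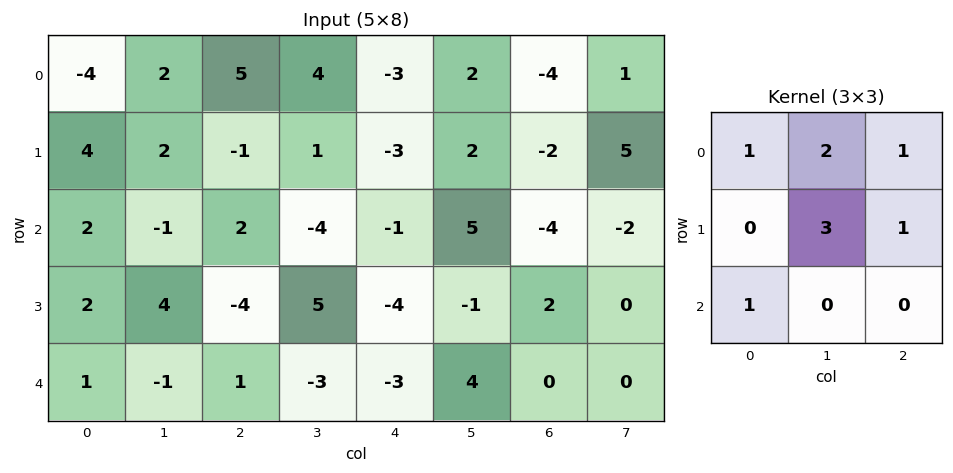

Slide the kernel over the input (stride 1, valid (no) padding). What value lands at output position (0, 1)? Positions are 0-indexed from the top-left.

The receptive field on the input at this output position is [2 5 4 / 2 -1 1 / -1 2 -4]. Elementwise product with the kernel and sum: 2·1 + 5·2 + 4·1 + -1·3 + 1·1 + -1·1.

13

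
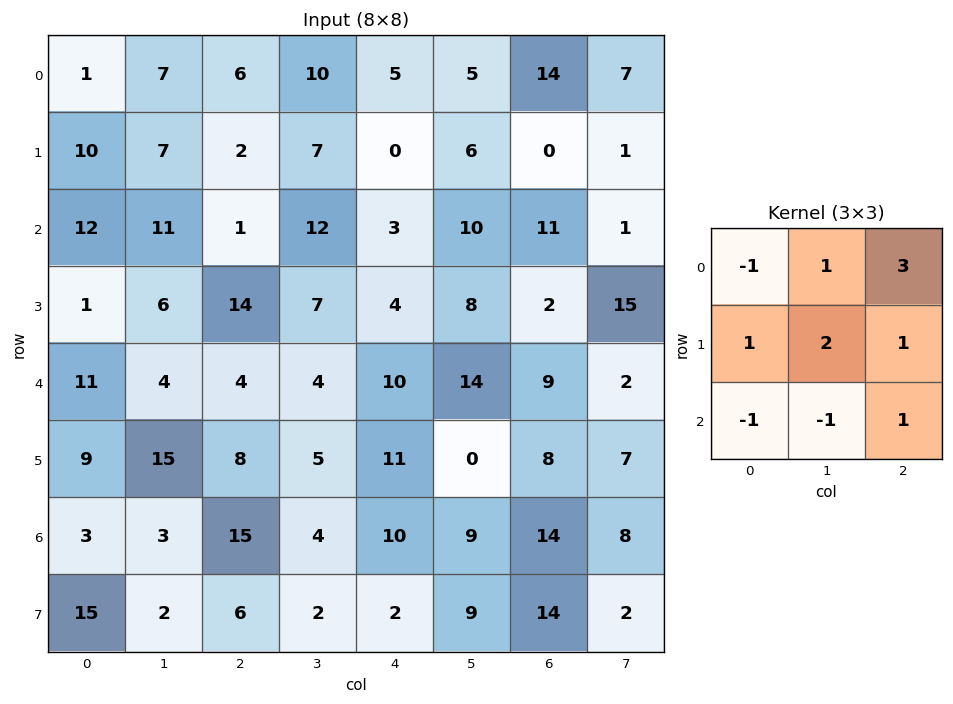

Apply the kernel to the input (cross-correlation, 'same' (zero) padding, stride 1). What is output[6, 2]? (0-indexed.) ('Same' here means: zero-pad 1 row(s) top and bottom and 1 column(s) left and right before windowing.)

The receptive field on the zero-padded input at this output position is [15 8 5 / 3 15 4 / 2 6 2]. Elementwise product with the kernel and sum: 15·-1 + 8·1 + 5·3 + 3·1 + 15·2 + 4·1 + 2·-1 + 6·-1 + 2·1.

39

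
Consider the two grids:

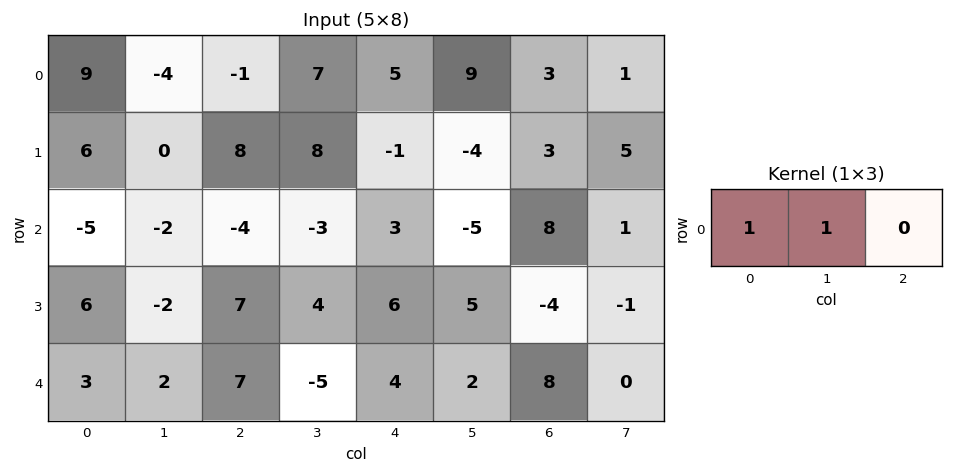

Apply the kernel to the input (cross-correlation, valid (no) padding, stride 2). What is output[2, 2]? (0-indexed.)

The receptive field on the input at this output position is [4 2 8]. Elementwise product with the kernel and sum: 4·1 + 2·1.

6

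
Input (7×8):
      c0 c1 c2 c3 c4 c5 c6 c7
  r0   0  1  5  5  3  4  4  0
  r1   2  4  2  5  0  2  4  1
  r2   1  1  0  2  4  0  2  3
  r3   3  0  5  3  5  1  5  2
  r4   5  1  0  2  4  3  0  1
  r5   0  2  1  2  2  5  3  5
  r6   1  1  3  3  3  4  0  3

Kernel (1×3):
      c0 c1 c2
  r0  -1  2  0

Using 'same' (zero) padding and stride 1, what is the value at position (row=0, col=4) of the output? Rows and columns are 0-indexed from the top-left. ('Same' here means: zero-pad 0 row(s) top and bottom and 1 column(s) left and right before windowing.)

1

The receptive field on the zero-padded input at this output position is [5 3 4]. Elementwise product with the kernel and sum: 5·-1 + 3·2.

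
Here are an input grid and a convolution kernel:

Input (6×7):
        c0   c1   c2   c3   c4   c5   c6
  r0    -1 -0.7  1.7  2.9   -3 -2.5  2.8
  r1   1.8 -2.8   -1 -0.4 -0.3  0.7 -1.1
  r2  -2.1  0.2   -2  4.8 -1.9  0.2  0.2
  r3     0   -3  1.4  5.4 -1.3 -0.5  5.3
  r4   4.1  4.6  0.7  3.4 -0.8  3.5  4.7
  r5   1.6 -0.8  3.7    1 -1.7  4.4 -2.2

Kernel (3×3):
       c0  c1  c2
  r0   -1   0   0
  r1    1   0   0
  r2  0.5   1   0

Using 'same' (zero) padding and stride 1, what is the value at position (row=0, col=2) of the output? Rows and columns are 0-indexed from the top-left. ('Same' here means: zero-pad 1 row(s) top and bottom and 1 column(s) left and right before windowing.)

-3.1

The receptive field on the zero-padded input at this output position is [0 0 0 / -0.7 1.7 2.9 / -2.8 -1 -0.4]. Elementwise product with the kernel and sum: 0·-1 + -0.7·1 + -2.8·0.5 + -1·1.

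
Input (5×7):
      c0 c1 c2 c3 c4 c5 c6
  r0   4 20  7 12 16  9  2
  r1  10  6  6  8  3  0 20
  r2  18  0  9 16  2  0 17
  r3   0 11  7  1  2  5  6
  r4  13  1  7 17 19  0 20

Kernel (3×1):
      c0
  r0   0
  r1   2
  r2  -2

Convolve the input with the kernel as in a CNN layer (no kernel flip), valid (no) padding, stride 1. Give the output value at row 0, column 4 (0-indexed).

The receptive field on the input at this output position is [16 / 3 / 2]. Elementwise product with the kernel and sum: 3·2 + 2·-2.

2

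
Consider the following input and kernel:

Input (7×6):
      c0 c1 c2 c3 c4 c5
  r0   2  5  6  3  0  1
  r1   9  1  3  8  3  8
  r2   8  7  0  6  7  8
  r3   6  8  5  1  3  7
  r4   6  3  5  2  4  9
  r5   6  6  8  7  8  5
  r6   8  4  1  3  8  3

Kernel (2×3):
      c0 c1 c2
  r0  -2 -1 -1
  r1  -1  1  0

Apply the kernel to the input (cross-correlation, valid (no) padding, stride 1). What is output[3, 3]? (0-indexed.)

The receptive field on the input at this output position is [1 3 7 / 2 4 9]. Elementwise product with the kernel and sum: 1·-2 + 3·-1 + 7·-1 + 2·-1 + 4·1.

-10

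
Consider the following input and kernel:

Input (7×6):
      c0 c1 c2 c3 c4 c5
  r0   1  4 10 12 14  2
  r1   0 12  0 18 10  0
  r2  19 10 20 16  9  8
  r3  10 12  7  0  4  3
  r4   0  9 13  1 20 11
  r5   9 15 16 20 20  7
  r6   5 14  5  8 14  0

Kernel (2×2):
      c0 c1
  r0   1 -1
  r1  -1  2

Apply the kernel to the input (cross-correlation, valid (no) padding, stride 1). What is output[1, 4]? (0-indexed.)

17

The receptive field on the input at this output position is [10 0 / 9 8]. Elementwise product with the kernel and sum: 10·1 + 0·-1 + 9·-1 + 8·2.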